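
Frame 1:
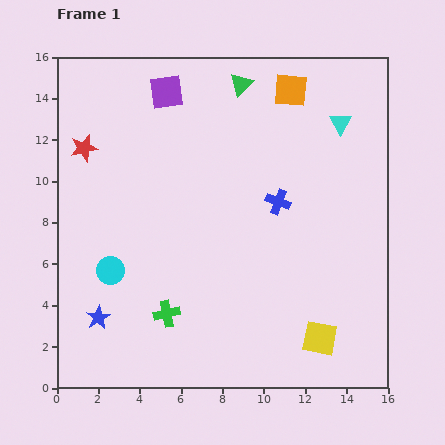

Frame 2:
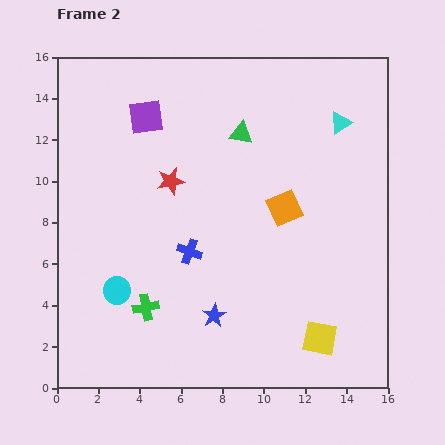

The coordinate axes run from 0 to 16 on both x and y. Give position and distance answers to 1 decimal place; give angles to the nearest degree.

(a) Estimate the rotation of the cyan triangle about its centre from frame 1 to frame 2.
27° clockwise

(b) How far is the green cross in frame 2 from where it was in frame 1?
1.0

The green cross moved from (5.3, 3.6) to (4.3, 3.9), a distance of √(1.0² + 0.3²) ≈ 1.0.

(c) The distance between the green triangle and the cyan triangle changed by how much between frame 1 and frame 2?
-0.4

Distance in frame 1: 5.2. Distance in frame 2: 4.8.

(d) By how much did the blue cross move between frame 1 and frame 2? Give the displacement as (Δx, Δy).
(-4.3, -2.4)

The blue cross was at (10.7, 9.0) in frame 1 and (6.4, 6.6) in frame 2.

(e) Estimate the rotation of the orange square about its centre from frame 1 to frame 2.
28° counter-clockwise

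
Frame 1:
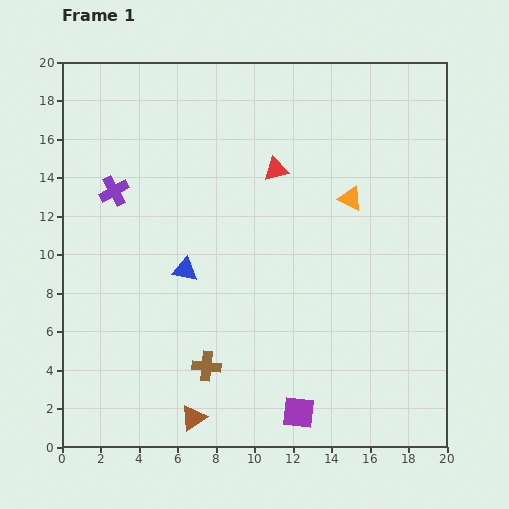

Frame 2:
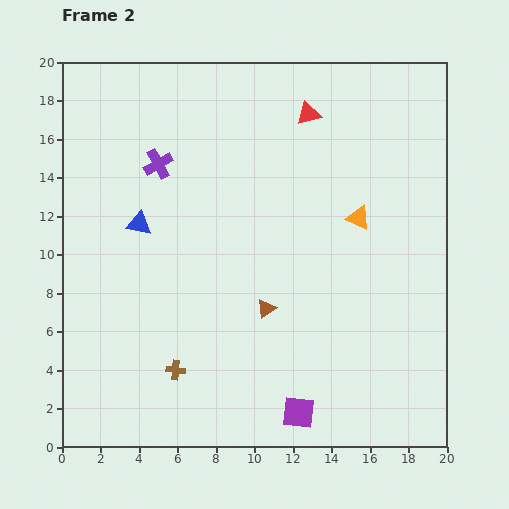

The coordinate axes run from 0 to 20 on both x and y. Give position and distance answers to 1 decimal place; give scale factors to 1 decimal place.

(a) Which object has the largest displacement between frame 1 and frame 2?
the brown triangle

(moved 6.9; next 3.4)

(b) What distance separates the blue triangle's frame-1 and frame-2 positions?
3.4

The blue triangle moved from (6.4, 9.2) to (4.0, 11.6), a distance of √(2.4² + 2.4²) ≈ 3.4.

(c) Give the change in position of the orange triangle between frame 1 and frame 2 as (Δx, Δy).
(0.4, -1.0)

The orange triangle was at (15.0, 12.9) in frame 1 and (15.4, 11.9) in frame 2.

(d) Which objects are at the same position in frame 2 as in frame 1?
the purple square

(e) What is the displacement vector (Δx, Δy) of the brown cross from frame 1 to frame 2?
(-1.6, -0.2)

The brown cross was at (7.5, 4.2) in frame 1 and (5.9, 4.0) in frame 2.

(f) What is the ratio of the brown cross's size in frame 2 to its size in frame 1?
0.7×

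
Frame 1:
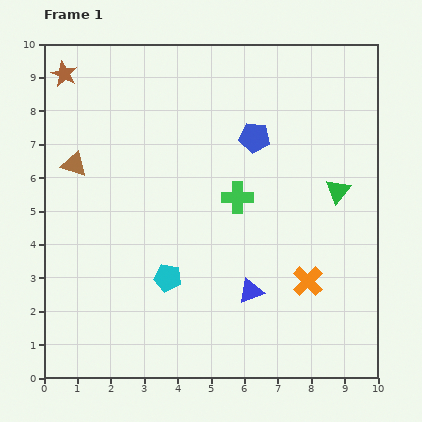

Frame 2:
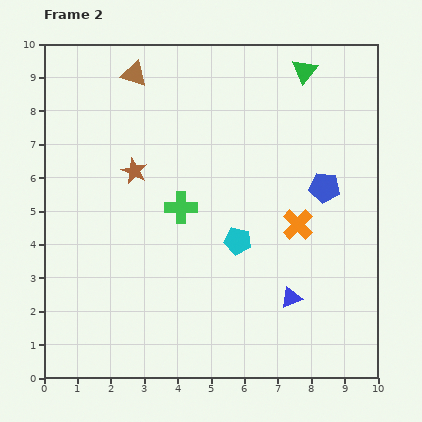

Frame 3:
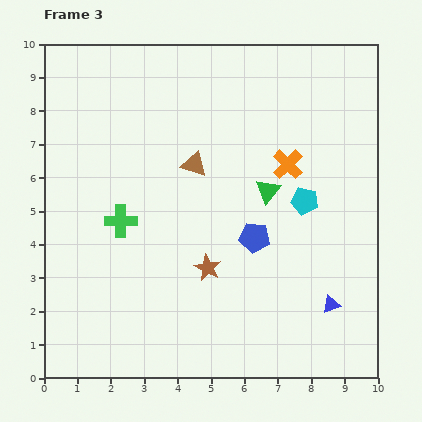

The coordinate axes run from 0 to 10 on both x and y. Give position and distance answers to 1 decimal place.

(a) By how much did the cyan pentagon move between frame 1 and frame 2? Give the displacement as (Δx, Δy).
(2.1, 1.1)

The cyan pentagon was at (3.7, 3.0) in frame 1 and (5.8, 4.1) in frame 2.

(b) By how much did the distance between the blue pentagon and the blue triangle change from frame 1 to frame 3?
-1.6

Distance in frame 1: 4.6. Distance in frame 3: 3.0.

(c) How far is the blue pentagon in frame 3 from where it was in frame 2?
2.6

The blue pentagon moved from (8.4, 5.7) to (6.3, 4.2), a distance of √(2.1² + 1.5²) ≈ 2.6.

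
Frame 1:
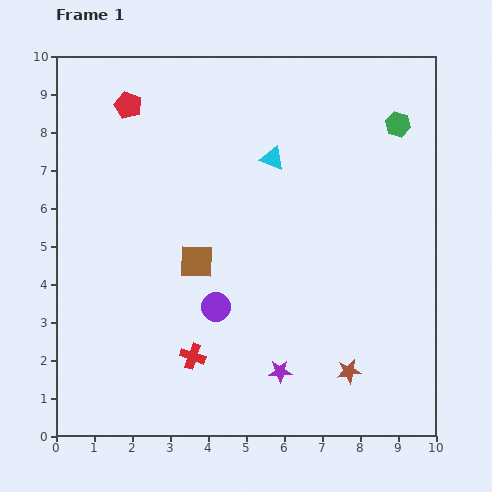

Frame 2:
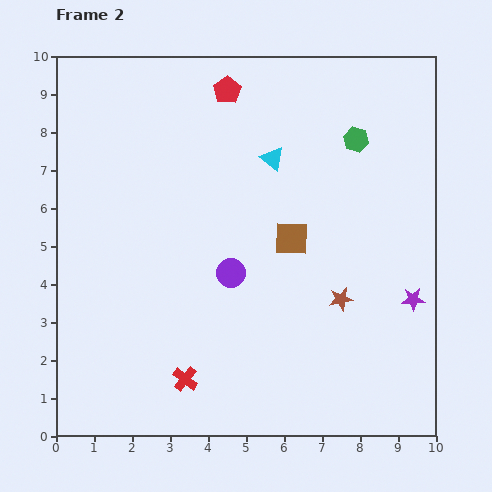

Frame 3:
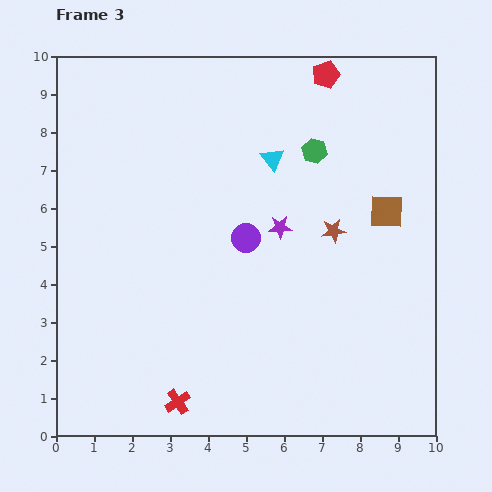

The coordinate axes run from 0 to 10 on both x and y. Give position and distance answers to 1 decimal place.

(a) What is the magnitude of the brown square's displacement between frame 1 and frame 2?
2.6

The brown square moved from (3.7, 4.6) to (6.2, 5.2), a distance of √(2.5² + 0.6²) ≈ 2.6.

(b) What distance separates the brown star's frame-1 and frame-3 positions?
3.7

The brown star moved from (7.7, 1.7) to (7.3, 5.4), a distance of √(0.4² + 3.7²) ≈ 3.7.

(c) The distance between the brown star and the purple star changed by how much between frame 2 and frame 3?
-0.5

Distance in frame 2: 1.9. Distance in frame 3: 1.4.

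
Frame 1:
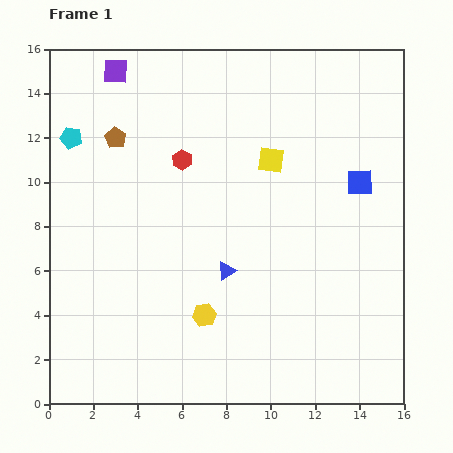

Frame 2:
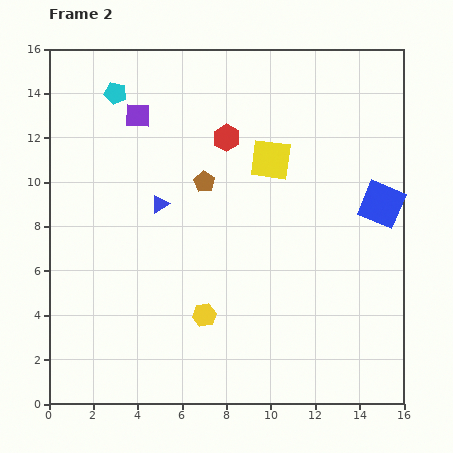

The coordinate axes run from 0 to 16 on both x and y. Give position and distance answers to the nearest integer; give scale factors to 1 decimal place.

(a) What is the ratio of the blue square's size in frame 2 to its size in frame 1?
1.6×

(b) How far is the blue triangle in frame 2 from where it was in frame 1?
4

The blue triangle moved from (8, 6) to (5, 9), a distance of √(3² + 3²) ≈ 4.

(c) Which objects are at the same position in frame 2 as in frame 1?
the yellow square, the yellow hexagon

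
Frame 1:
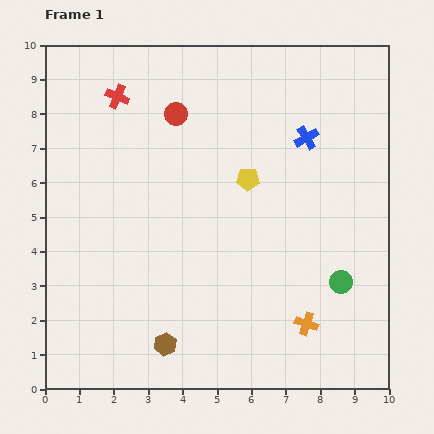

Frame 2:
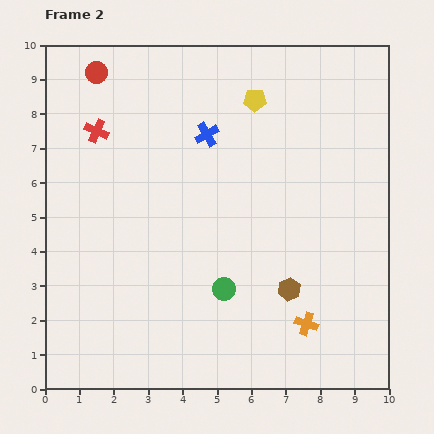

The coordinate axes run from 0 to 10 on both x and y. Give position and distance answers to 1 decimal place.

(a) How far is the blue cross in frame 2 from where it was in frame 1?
2.9

The blue cross moved from (7.6, 7.3) to (4.7, 7.4), a distance of √(2.9² + 0.1²) ≈ 2.9.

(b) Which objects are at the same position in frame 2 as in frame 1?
the orange cross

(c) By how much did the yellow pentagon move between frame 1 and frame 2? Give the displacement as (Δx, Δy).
(0.2, 2.3)

The yellow pentagon was at (5.9, 6.1) in frame 1 and (6.1, 8.4) in frame 2.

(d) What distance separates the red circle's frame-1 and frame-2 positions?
2.6

The red circle moved from (3.8, 8.0) to (1.5, 9.2), a distance of √(2.3² + 1.2²) ≈ 2.6.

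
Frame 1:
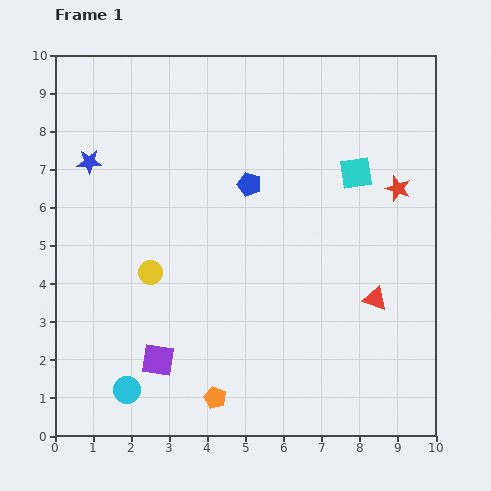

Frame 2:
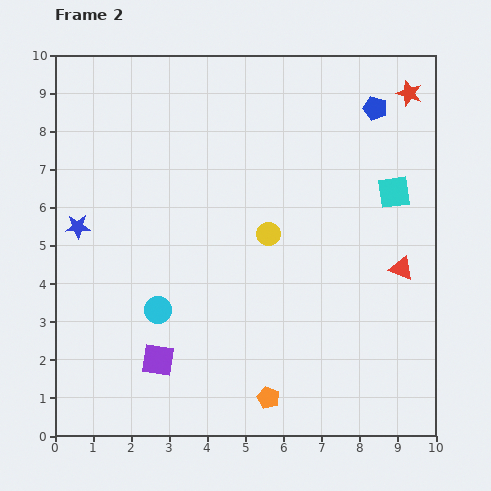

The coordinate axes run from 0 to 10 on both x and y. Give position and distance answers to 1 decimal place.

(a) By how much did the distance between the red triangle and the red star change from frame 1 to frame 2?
+1.6

Distance in frame 1: 3.0. Distance in frame 2: 4.6.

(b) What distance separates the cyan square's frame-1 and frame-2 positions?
1.1

The cyan square moved from (7.9, 6.9) to (8.9, 6.4), a distance of √(1.0² + 0.5²) ≈ 1.1.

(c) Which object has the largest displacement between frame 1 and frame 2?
the blue pentagon

(moved 3.9; next 3.3)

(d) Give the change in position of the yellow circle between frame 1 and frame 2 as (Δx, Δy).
(3.1, 1.0)

The yellow circle was at (2.5, 4.3) in frame 1 and (5.6, 5.3) in frame 2.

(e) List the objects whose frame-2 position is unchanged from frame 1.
the purple square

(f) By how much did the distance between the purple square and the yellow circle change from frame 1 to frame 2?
+2.1

Distance in frame 1: 2.3. Distance in frame 2: 4.4.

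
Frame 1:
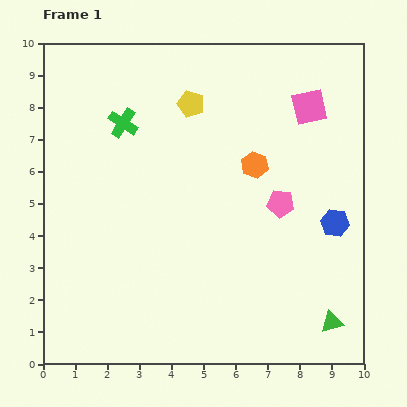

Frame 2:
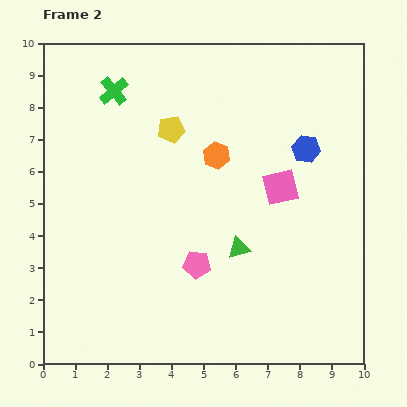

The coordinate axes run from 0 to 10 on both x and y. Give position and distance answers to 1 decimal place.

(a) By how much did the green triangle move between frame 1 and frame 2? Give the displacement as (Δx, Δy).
(-2.9, 2.3)

The green triangle was at (9.0, 1.3) in frame 1 and (6.1, 3.6) in frame 2.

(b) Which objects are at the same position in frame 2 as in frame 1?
none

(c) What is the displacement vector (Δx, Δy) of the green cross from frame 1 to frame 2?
(-0.3, 1.0)

The green cross was at (2.5, 7.5) in frame 1 and (2.2, 8.5) in frame 2.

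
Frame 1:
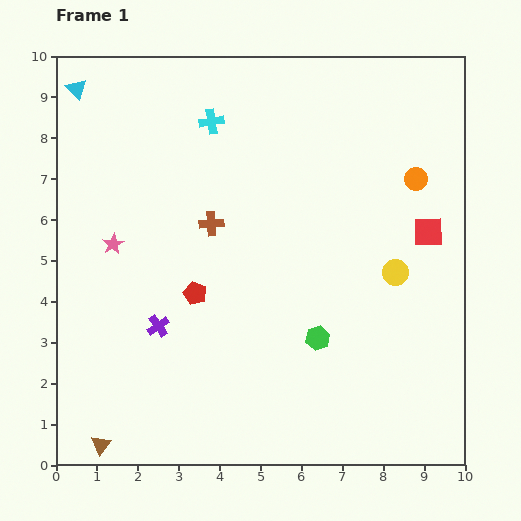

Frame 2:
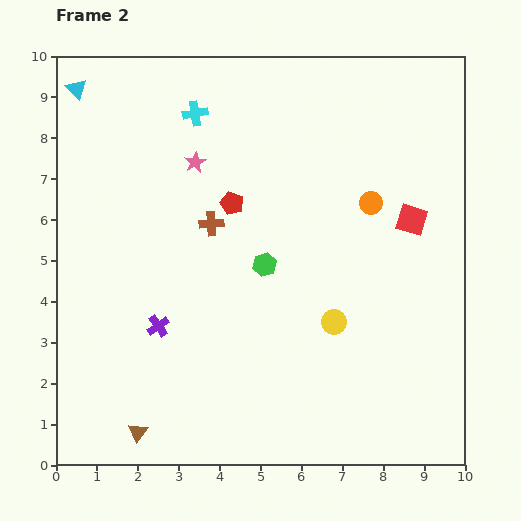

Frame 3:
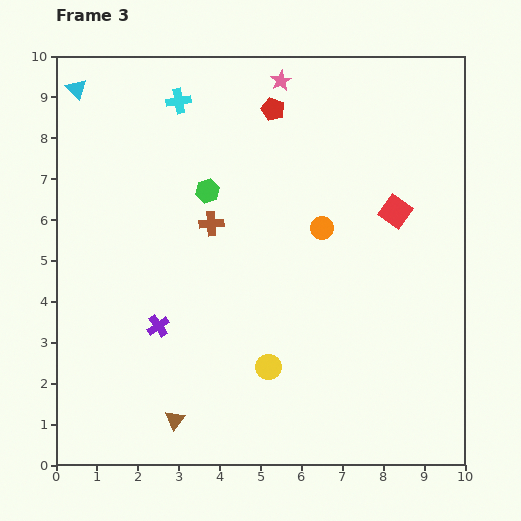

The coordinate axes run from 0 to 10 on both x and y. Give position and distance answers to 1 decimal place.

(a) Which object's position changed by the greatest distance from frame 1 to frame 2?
the pink star

(moved 2.8; next 2.4)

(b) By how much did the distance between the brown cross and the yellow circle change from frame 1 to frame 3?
-0.9

Distance in frame 1: 4.7. Distance in frame 3: 3.8.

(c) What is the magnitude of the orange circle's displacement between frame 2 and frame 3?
1.3

The orange circle moved from (7.7, 6.4) to (6.5, 5.8), a distance of √(1.2² + 0.6²) ≈ 1.3.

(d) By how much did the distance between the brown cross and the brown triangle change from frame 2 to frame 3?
-0.5

Distance in frame 2: 5.4. Distance in frame 3: 4.9.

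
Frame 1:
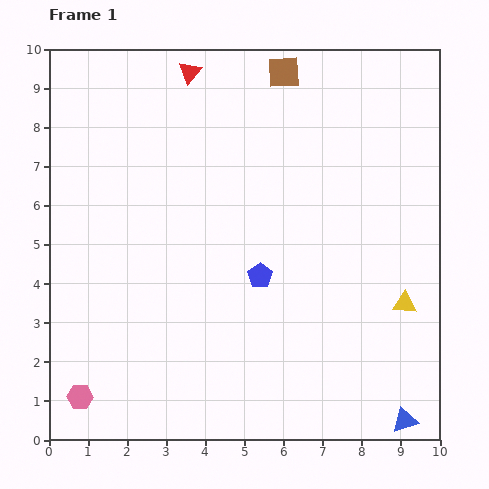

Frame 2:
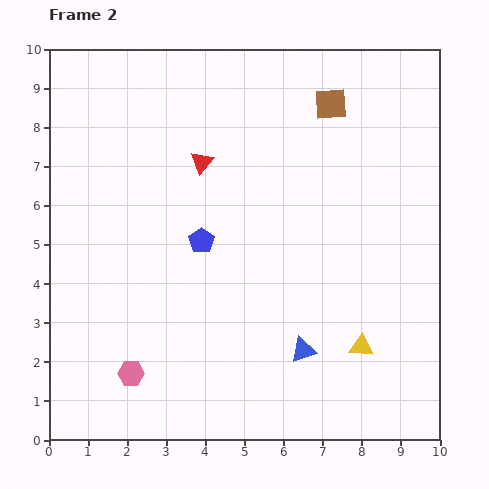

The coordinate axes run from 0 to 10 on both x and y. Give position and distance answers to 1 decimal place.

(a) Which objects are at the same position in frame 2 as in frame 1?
none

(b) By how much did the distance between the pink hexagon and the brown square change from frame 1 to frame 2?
-1.2

Distance in frame 1: 9.8. Distance in frame 2: 8.6.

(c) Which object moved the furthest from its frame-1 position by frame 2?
the blue triangle

(moved 3.2; next 2.3)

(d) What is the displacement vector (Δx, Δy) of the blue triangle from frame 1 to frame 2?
(-2.6, 1.8)

The blue triangle was at (9.1, 0.5) in frame 1 and (6.5, 2.3) in frame 2.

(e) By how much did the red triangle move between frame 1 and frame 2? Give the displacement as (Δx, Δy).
(0.3, -2.3)

The red triangle was at (3.6, 9.4) in frame 1 and (3.9, 7.1) in frame 2.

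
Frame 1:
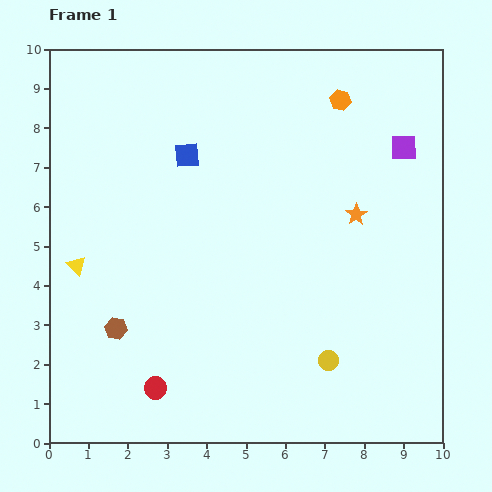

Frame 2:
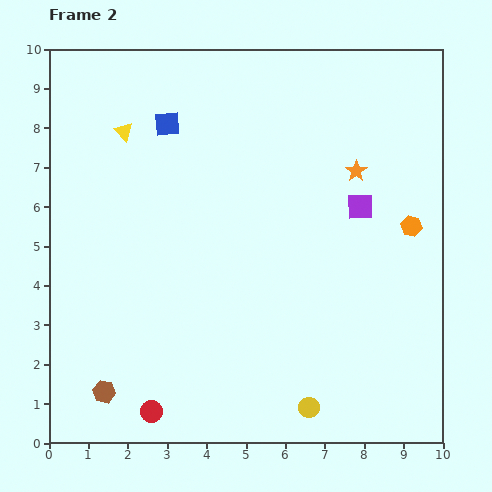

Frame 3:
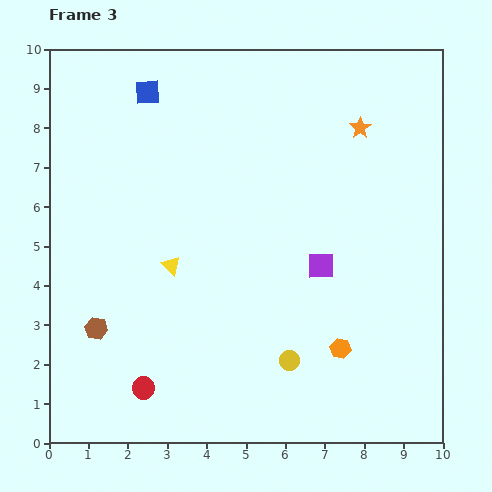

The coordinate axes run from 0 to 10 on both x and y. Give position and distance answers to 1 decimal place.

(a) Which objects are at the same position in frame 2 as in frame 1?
none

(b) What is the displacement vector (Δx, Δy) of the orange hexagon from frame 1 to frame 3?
(0.0, -6.3)

The orange hexagon was at (7.4, 8.7) in frame 1 and (7.4, 2.4) in frame 3.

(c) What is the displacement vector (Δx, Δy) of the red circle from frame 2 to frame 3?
(-0.2, 0.6)

The red circle was at (2.6, 0.8) in frame 2 and (2.4, 1.4) in frame 3.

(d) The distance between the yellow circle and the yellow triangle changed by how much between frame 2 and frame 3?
-4.6

Distance in frame 2: 8.4. Distance in frame 3: 3.8.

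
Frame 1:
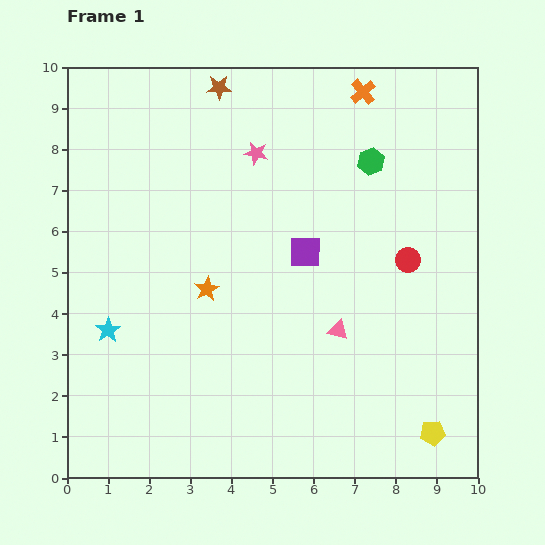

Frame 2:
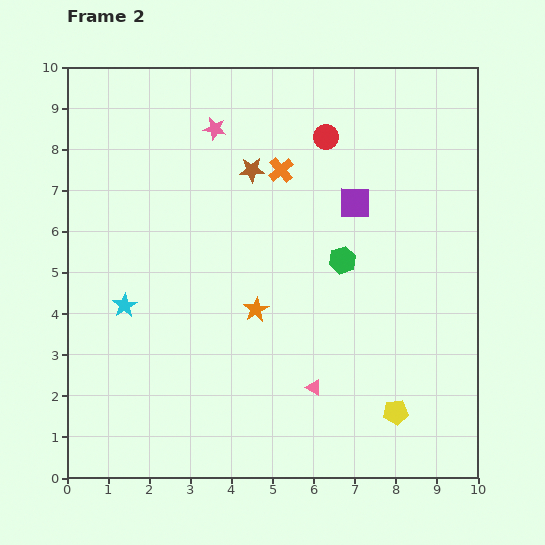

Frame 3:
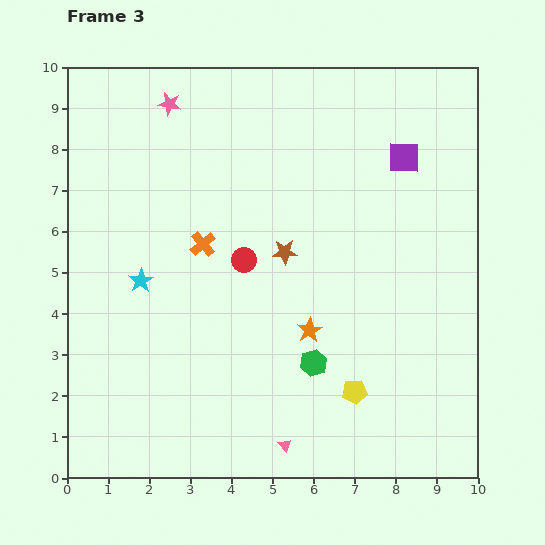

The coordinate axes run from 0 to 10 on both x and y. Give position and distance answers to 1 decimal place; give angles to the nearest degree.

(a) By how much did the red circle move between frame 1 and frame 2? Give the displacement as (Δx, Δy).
(-2.0, 3.0)

The red circle was at (8.3, 5.3) in frame 1 and (6.3, 8.3) in frame 2.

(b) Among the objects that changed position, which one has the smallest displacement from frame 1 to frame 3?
the cyan star

(moved 1.4)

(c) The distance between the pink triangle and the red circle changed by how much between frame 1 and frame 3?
+2.2

Distance in frame 1: 2.4. Distance in frame 3: 4.6.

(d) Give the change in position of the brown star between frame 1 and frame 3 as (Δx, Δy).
(1.6, -4.0)

The brown star was at (3.7, 9.5) in frame 1 and (5.3, 5.5) in frame 3.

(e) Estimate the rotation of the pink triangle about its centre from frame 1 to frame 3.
37° clockwise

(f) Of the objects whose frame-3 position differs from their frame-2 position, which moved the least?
the cyan star

(moved 0.7)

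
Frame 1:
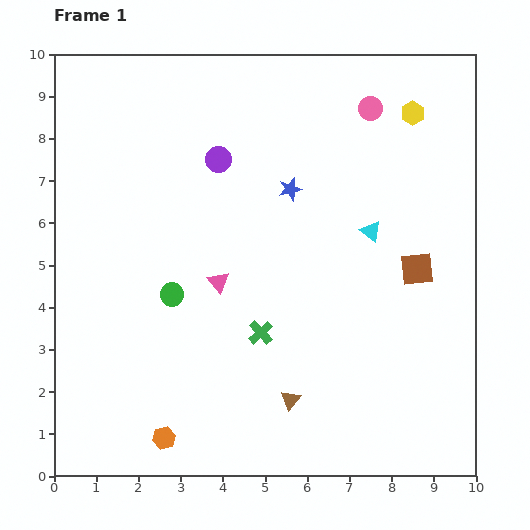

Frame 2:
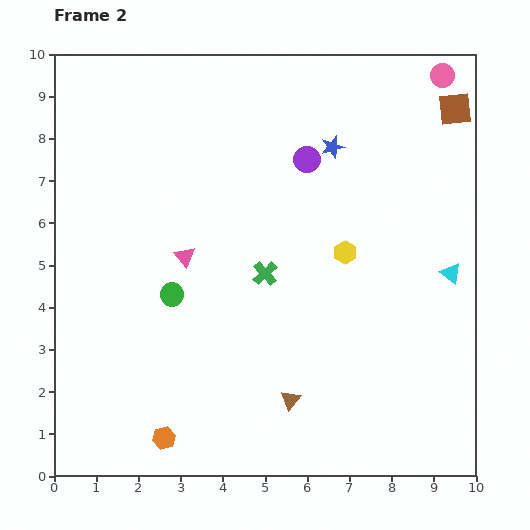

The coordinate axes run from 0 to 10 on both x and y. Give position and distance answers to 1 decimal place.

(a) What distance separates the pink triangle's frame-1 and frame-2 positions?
1.0

The pink triangle moved from (3.9, 4.6) to (3.1, 5.2), a distance of √(0.8² + 0.6²) ≈ 1.0.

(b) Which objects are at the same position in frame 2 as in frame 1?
the brown triangle, the green circle, the orange hexagon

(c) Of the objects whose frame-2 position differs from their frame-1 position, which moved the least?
the pink triangle

(moved 1.0)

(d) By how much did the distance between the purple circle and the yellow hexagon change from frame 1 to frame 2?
-2.3

Distance in frame 1: 4.7. Distance in frame 2: 2.4.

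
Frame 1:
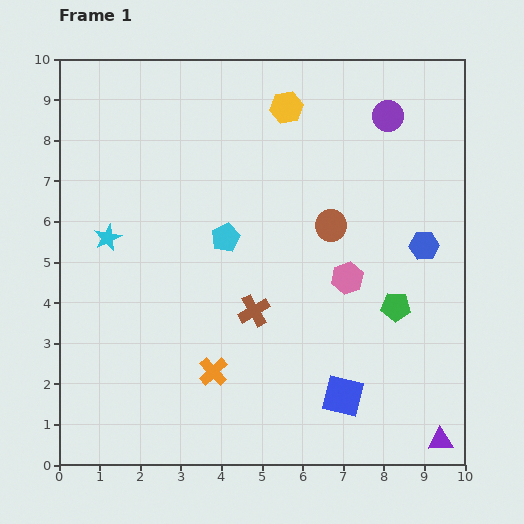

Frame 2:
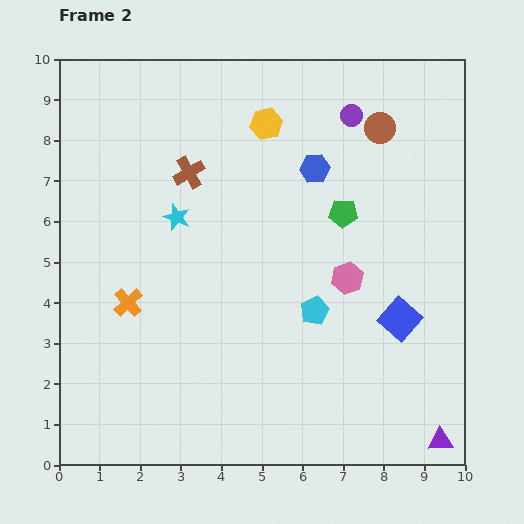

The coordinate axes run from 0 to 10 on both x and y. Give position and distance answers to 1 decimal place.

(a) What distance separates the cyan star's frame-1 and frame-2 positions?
1.8

The cyan star moved from (1.2, 5.6) to (2.9, 6.1), a distance of √(1.7² + 0.5²) ≈ 1.8.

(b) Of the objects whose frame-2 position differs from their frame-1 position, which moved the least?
the yellow hexagon

(moved 0.6)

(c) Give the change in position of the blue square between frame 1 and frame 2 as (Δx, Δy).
(1.4, 1.9)

The blue square was at (7.0, 1.7) in frame 1 and (8.4, 3.6) in frame 2.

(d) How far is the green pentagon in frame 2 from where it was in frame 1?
2.6

The green pentagon moved from (8.3, 3.9) to (7.0, 6.2), a distance of √(1.3² + 2.3²) ≈ 2.6.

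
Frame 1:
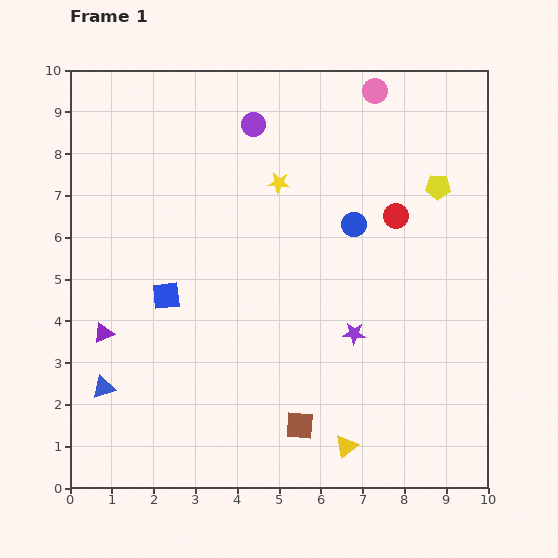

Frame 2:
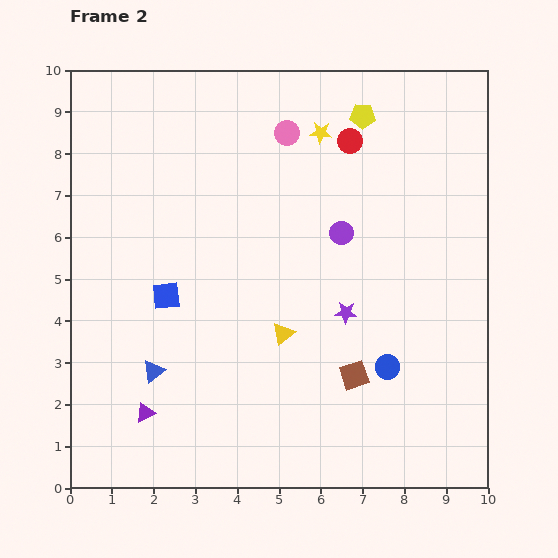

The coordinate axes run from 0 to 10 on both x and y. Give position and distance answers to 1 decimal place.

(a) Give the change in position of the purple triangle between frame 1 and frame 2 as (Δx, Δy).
(1.0, -1.9)

The purple triangle was at (0.8, 3.7) in frame 1 and (1.8, 1.8) in frame 2.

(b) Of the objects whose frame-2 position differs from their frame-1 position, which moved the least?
the purple star

(moved 0.5)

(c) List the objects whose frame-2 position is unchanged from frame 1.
the blue square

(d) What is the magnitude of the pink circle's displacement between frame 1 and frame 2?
2.3

The pink circle moved from (7.3, 9.5) to (5.2, 8.5), a distance of √(2.1² + 1.0²) ≈ 2.3.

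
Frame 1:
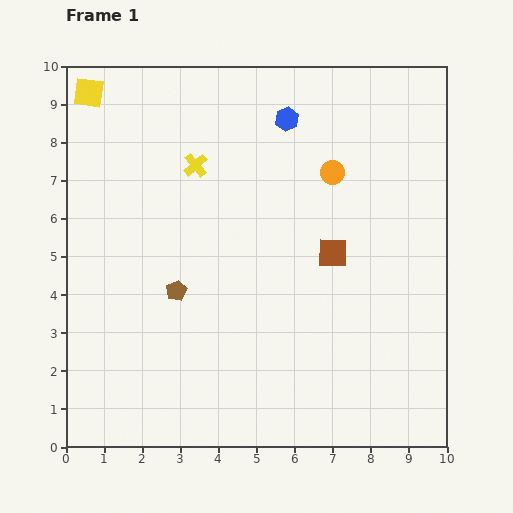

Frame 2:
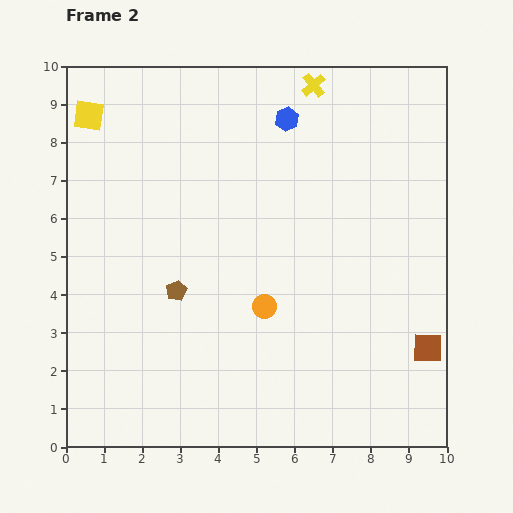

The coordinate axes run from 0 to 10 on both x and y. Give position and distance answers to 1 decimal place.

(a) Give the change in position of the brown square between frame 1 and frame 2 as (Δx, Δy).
(2.5, -2.5)

The brown square was at (7.0, 5.1) in frame 1 and (9.5, 2.6) in frame 2.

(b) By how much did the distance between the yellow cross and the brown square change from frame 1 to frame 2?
+3.2

Distance in frame 1: 4.3. Distance in frame 2: 7.5.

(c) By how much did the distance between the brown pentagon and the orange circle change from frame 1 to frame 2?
-2.8

Distance in frame 1: 5.1. Distance in frame 2: 2.3.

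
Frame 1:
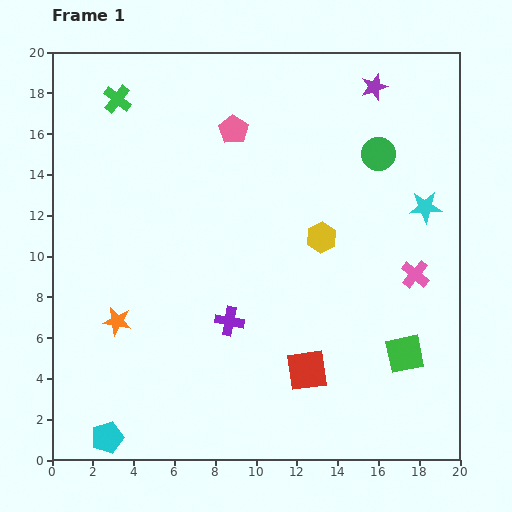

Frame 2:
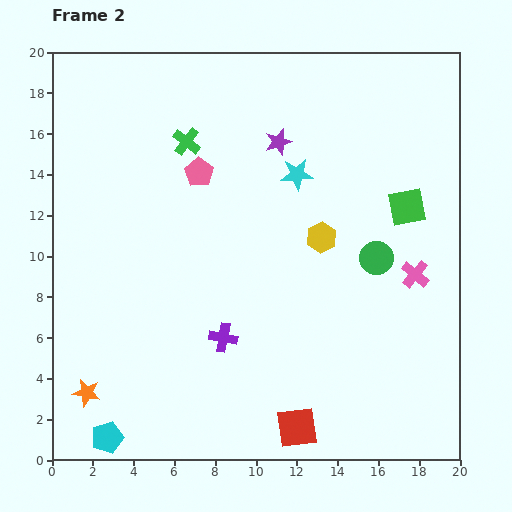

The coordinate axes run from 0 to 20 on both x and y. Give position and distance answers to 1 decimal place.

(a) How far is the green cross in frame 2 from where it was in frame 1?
4.0

The green cross moved from (3.2, 17.7) to (6.6, 15.6), a distance of √(3.4² + 2.1²) ≈ 4.0.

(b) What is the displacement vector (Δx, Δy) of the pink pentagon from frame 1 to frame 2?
(-1.7, -2.1)

The pink pentagon was at (8.9, 16.2) in frame 1 and (7.2, 14.1) in frame 2.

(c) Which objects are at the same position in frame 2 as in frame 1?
the pink cross, the cyan pentagon, the yellow hexagon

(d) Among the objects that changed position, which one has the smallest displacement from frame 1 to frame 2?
the purple cross

(moved 0.9)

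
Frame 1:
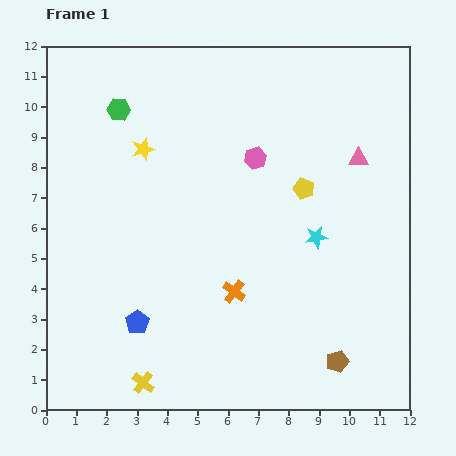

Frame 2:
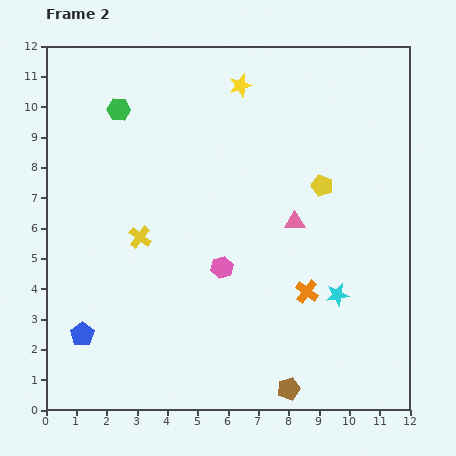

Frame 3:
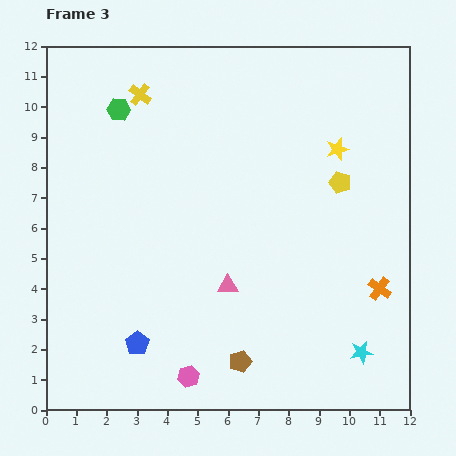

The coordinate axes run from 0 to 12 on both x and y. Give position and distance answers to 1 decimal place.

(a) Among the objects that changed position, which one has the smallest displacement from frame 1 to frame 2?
the yellow pentagon

(moved 0.6)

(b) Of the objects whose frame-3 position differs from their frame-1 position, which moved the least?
the blue pentagon

(moved 0.7)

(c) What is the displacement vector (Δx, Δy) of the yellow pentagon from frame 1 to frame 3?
(1.2, 0.2)

The yellow pentagon was at (8.5, 7.3) in frame 1 and (9.7, 7.5) in frame 3.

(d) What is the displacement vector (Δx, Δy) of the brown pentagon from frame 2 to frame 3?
(-1.6, 0.9)

The brown pentagon was at (8.0, 0.7) in frame 2 and (6.4, 1.6) in frame 3.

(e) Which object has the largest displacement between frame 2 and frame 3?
the yellow cross

(moved 4.7; next 3.8)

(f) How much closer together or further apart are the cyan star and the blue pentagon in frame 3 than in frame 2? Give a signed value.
-1.1

Distance in frame 2: 8.5. Distance in frame 3: 7.4.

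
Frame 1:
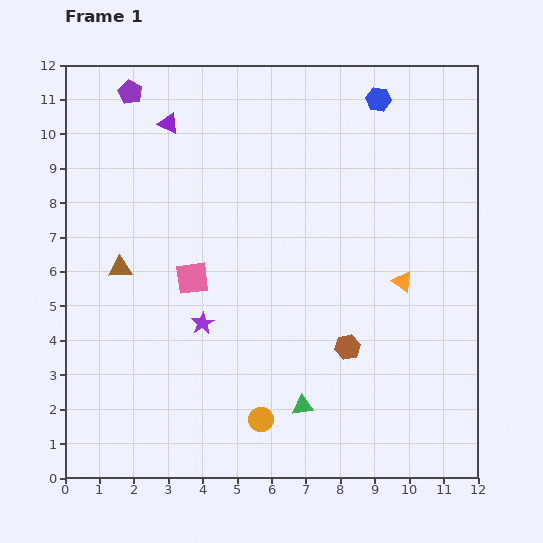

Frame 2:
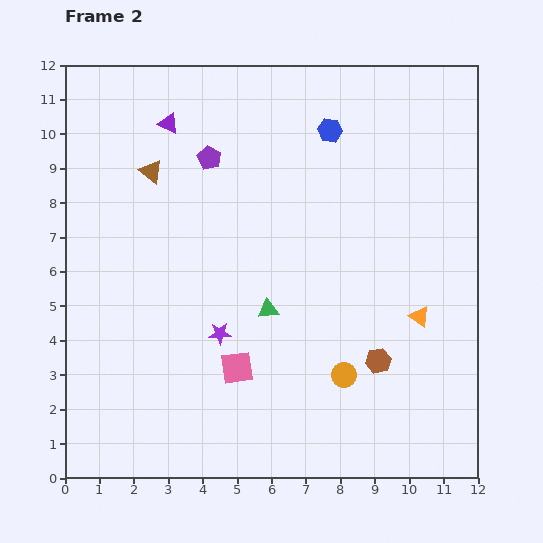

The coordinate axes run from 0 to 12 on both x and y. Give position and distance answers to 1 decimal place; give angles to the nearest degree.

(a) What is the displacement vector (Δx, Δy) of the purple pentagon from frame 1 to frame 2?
(2.3, -1.9)

The purple pentagon was at (1.9, 11.2) in frame 1 and (4.2, 9.3) in frame 2.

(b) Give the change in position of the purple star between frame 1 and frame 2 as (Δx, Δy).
(0.5, -0.3)

The purple star was at (4.0, 4.5) in frame 1 and (4.5, 4.2) in frame 2.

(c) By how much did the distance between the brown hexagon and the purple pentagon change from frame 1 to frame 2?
-2.0

Distance in frame 1: 9.7. Distance in frame 2: 7.7.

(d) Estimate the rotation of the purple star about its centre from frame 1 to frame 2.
28° clockwise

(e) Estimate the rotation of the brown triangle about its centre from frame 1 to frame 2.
41° clockwise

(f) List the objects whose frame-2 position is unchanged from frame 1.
the purple triangle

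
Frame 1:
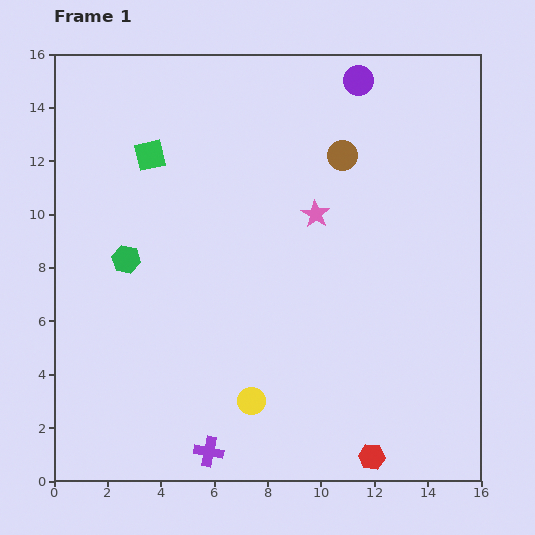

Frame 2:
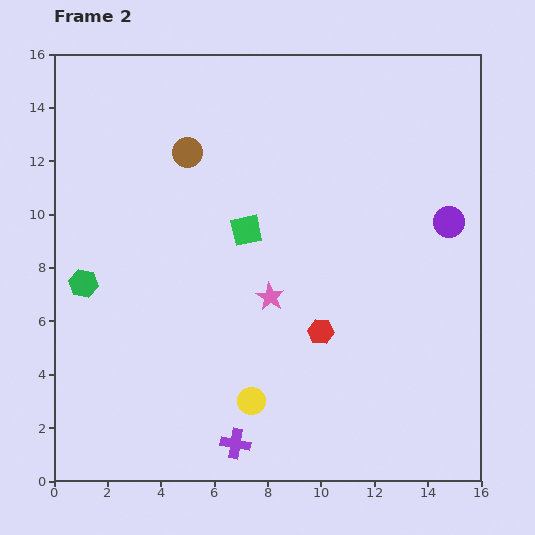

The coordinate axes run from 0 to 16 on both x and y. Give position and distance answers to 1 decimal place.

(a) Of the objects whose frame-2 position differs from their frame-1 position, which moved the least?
the purple cross

(moved 1.0)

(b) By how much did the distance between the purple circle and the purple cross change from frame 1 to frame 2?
-3.5

Distance in frame 1: 15.0. Distance in frame 2: 11.5.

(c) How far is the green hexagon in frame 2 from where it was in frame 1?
1.8

The green hexagon moved from (2.7, 8.3) to (1.1, 7.4), a distance of √(1.6² + 0.9²) ≈ 1.8.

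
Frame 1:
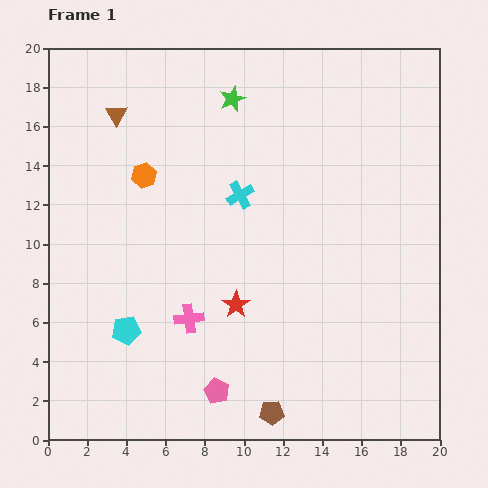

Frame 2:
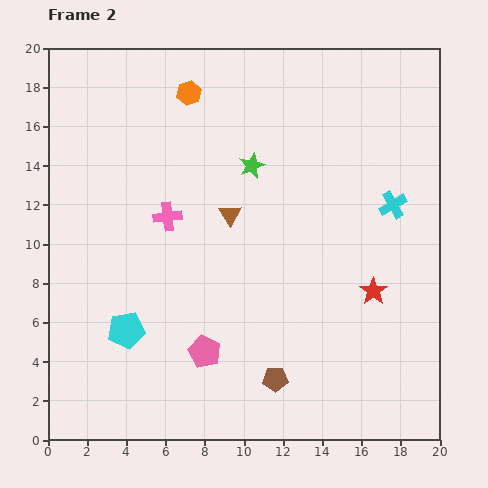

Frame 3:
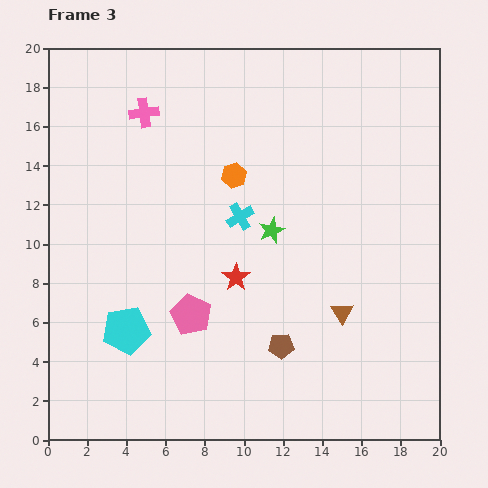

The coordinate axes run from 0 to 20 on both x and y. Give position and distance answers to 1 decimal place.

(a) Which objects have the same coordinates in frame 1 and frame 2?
the cyan pentagon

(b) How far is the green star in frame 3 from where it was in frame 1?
7.0

The green star moved from (9.4, 17.4) to (11.4, 10.7), a distance of √(2.0² + 6.7²) ≈ 7.0.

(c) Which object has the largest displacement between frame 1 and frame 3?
the brown triangle

(moved 15.3; next 10.7)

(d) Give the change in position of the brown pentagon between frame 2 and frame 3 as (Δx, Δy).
(0.3, 1.7)

The brown pentagon was at (11.6, 3.1) in frame 2 and (11.9, 4.8) in frame 3.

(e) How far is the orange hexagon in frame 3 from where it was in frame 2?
4.8

The orange hexagon moved from (7.2, 17.7) to (9.5, 13.5), a distance of √(2.3² + 4.2²) ≈ 4.8.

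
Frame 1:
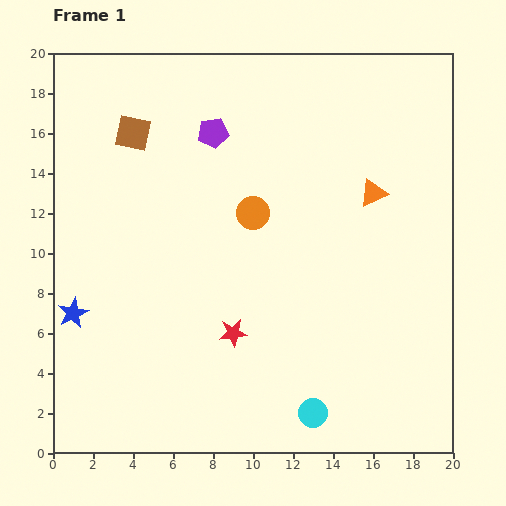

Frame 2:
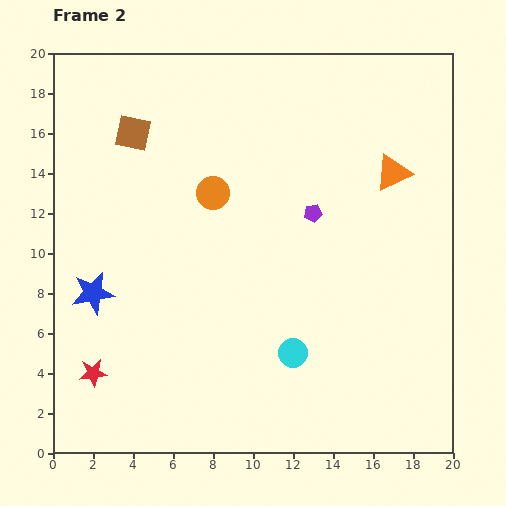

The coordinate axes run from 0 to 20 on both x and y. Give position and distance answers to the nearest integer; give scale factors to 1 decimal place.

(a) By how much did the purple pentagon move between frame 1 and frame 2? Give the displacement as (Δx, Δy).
(5, -4)

The purple pentagon was at (8, 16) in frame 1 and (13, 12) in frame 2.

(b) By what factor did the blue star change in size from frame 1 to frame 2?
1.4×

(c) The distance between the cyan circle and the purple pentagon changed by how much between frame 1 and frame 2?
-8

Distance in frame 1: 15. Distance in frame 2: 7.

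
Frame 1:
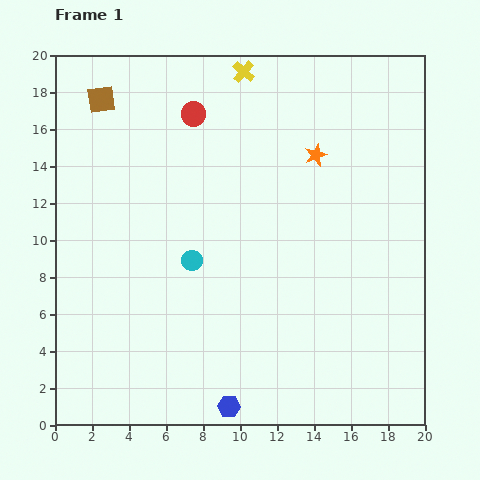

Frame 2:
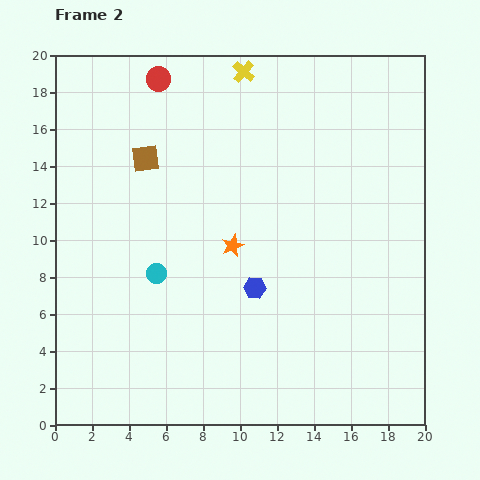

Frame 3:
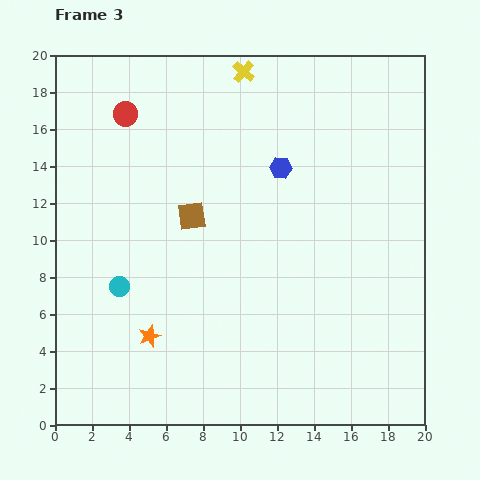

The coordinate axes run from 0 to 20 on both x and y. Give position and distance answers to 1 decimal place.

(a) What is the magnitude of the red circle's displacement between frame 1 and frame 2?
2.7

The red circle moved from (7.5, 16.8) to (5.6, 18.7), a distance of √(1.9² + 1.9²) ≈ 2.7.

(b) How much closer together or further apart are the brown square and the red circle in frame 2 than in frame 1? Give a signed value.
-0.7

Distance in frame 1: 5.1. Distance in frame 2: 4.4.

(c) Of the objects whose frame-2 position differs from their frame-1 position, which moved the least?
the cyan circle

(moved 2.0)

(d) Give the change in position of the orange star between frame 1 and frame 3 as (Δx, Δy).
(-9.0, -9.8)

The orange star was at (14.1, 14.6) in frame 1 and (5.1, 4.8) in frame 3.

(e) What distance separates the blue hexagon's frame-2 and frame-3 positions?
6.6

The blue hexagon moved from (10.8, 7.4) to (12.2, 13.9), a distance of √(1.4² + 6.5²) ≈ 6.6.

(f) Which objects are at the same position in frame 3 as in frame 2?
the yellow cross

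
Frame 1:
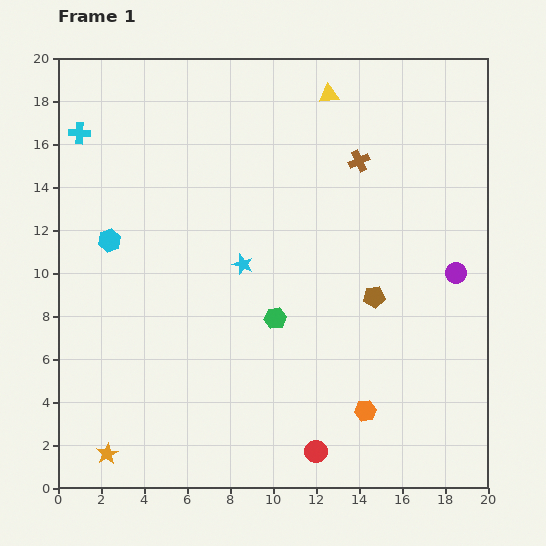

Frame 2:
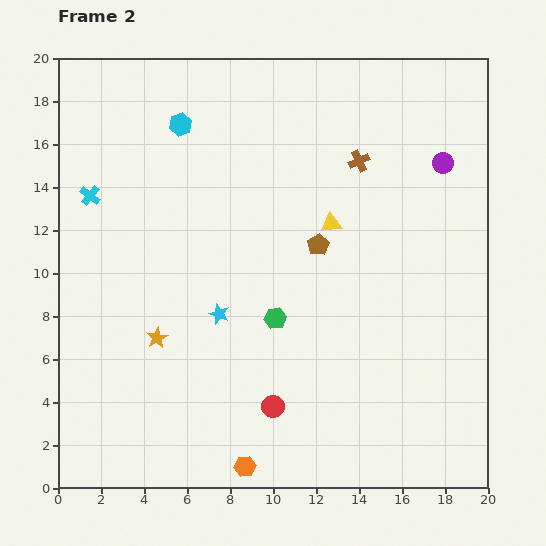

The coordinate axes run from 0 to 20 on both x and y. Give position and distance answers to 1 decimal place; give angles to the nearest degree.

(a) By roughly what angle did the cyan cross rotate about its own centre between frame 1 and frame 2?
36° clockwise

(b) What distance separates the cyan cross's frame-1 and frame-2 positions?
2.9

The cyan cross moved from (1.0, 16.5) to (1.5, 13.6), a distance of √(0.5² + 2.9²) ≈ 2.9.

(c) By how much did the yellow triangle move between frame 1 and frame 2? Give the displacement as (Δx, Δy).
(0.1, -6.0)

The yellow triangle was at (12.6, 18.3) in frame 1 and (12.7, 12.3) in frame 2.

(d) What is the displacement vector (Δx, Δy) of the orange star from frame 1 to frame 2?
(2.3, 5.4)

The orange star was at (2.3, 1.6) in frame 1 and (4.6, 7.0) in frame 2.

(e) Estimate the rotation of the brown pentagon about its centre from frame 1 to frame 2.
26° counter-clockwise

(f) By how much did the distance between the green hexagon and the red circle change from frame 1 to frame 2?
-2.4

Distance in frame 1: 6.5. Distance in frame 2: 4.1.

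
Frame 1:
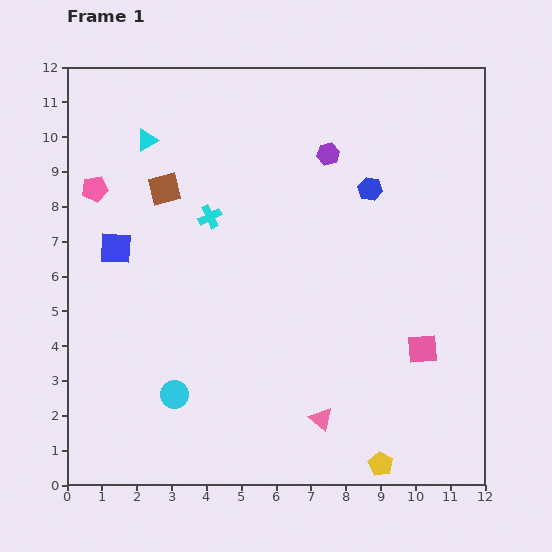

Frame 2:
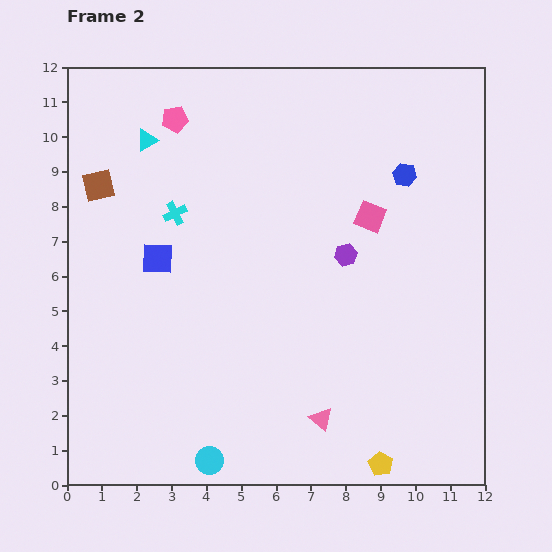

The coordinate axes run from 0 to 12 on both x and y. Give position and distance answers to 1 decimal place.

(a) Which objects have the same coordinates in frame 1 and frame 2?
the yellow pentagon, the pink triangle, the cyan triangle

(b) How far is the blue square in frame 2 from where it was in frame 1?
1.2

The blue square moved from (1.4, 6.8) to (2.6, 6.5), a distance of √(1.2² + 0.3²) ≈ 1.2.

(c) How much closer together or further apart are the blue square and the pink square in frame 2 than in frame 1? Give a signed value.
-3.1

Distance in frame 1: 9.3. Distance in frame 2: 6.2.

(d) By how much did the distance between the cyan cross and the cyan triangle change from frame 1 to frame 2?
-0.6

Distance in frame 1: 2.8. Distance in frame 2: 2.2.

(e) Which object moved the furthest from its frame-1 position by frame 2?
the pink square

(moved 4.1; next 3.0)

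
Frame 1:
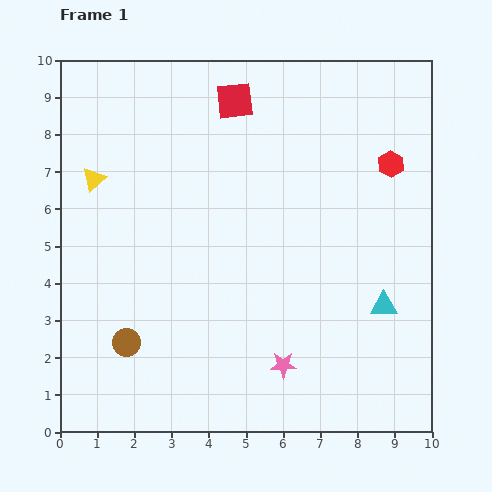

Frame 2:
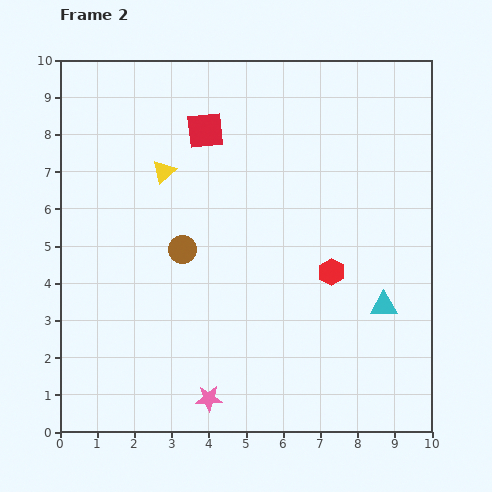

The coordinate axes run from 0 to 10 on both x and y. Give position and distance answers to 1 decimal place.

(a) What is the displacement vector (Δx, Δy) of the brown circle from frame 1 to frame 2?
(1.5, 2.5)

The brown circle was at (1.8, 2.4) in frame 1 and (3.3, 4.9) in frame 2.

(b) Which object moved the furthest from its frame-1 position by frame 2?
the red hexagon

(moved 3.3; next 2.9)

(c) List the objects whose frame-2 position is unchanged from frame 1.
the cyan triangle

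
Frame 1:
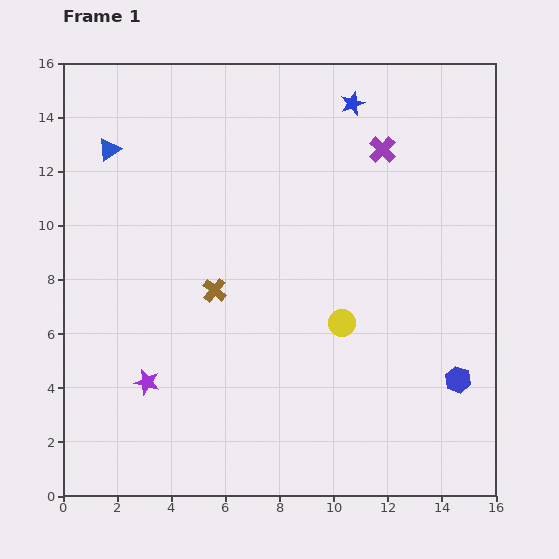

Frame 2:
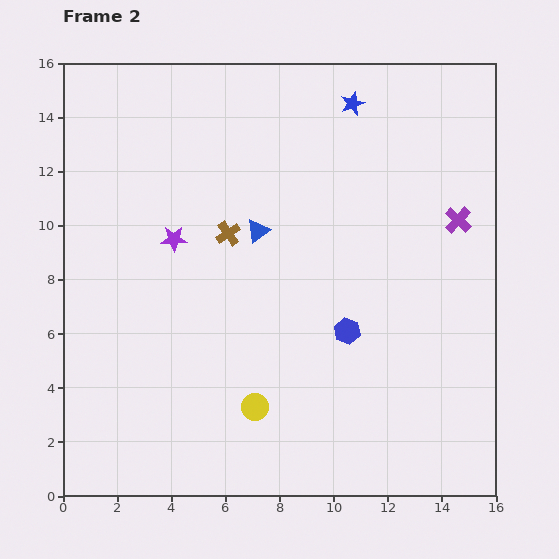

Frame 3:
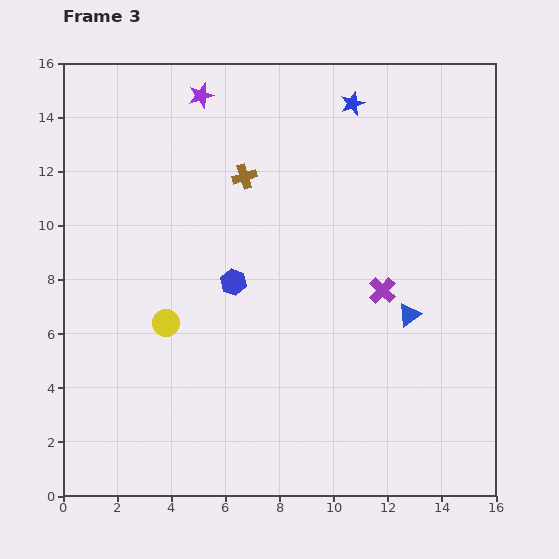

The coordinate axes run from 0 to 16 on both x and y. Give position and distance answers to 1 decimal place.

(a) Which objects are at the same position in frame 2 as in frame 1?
the blue star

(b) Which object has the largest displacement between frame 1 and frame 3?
the blue triangle

(moved 12.7; next 10.8)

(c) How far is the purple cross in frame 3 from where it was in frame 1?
5.2

The purple cross moved from (11.8, 12.8) to (11.8, 7.6), a distance of √(0.0² + 5.2²) ≈ 5.2.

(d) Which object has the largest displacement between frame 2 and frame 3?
the blue triangle

(moved 6.4; next 5.4)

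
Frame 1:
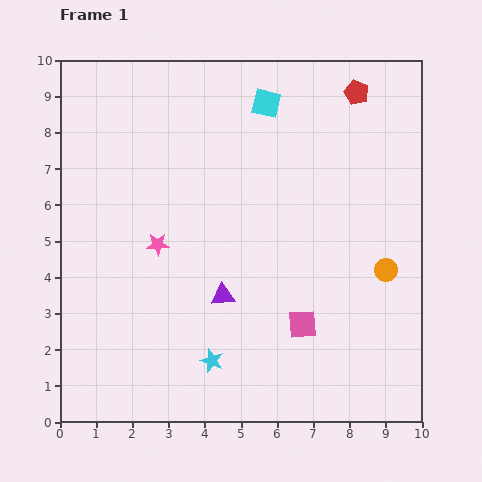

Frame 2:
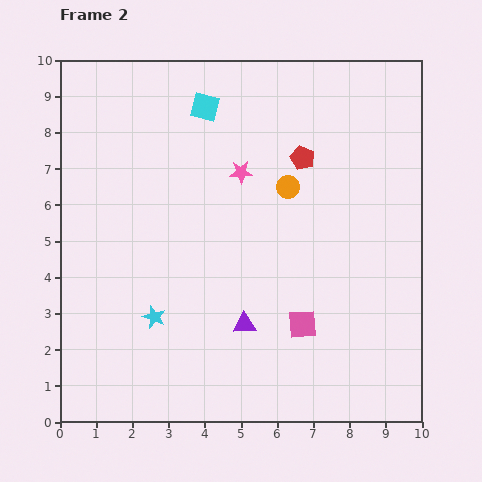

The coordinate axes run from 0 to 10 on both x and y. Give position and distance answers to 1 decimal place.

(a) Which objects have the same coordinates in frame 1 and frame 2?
the pink square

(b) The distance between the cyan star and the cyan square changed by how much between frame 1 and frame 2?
-1.3

Distance in frame 1: 7.3. Distance in frame 2: 6.0.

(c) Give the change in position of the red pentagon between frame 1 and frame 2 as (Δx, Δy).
(-1.5, -1.8)

The red pentagon was at (8.2, 9.1) in frame 1 and (6.7, 7.3) in frame 2.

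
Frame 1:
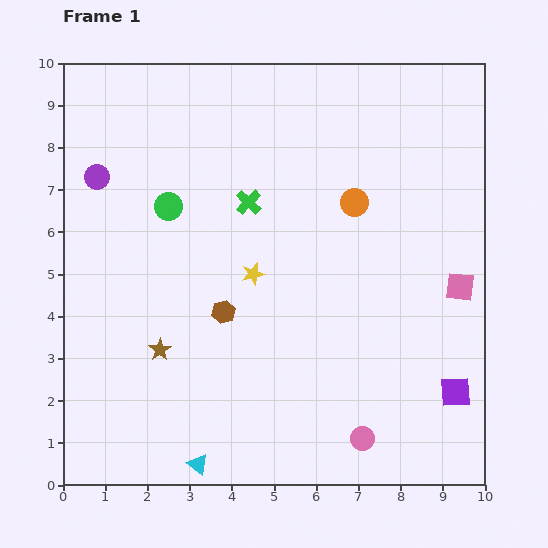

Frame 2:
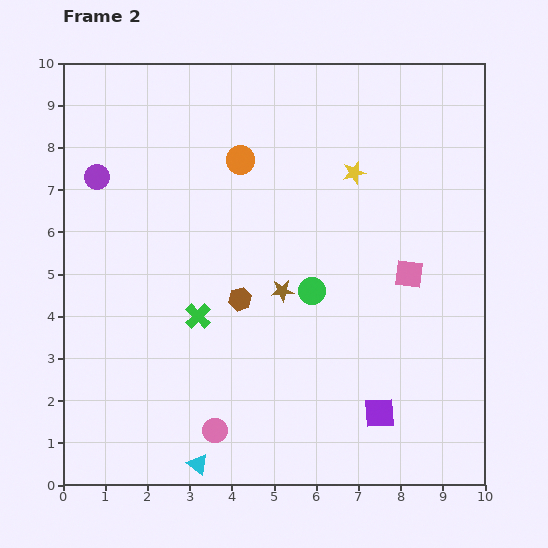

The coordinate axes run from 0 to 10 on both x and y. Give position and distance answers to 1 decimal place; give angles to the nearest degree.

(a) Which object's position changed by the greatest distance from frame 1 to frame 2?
the green circle

(moved 3.9; next 3.5)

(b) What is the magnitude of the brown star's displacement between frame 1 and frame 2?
3.2

The brown star moved from (2.3, 3.2) to (5.2, 4.6), a distance of √(2.9² + 1.4²) ≈ 3.2.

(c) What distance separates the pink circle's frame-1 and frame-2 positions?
3.5

The pink circle moved from (7.1, 1.1) to (3.6, 1.3), a distance of √(3.5² + 0.2²) ≈ 3.5.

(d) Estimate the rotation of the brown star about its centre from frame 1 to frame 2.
30° clockwise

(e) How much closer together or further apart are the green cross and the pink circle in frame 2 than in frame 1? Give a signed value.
-3.5

Distance in frame 1: 6.2. Distance in frame 2: 2.7.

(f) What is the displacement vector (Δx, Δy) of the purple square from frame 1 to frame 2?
(-1.8, -0.5)

The purple square was at (9.3, 2.2) in frame 1 and (7.5, 1.7) in frame 2.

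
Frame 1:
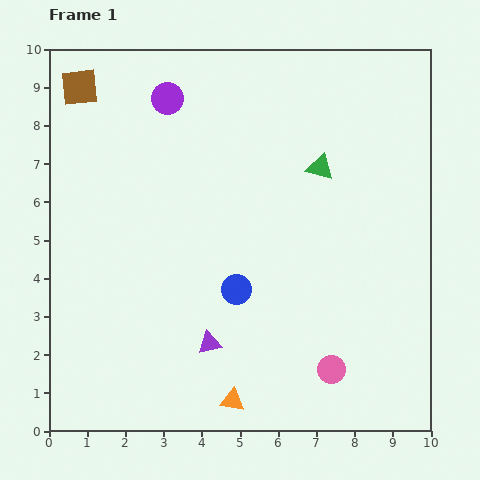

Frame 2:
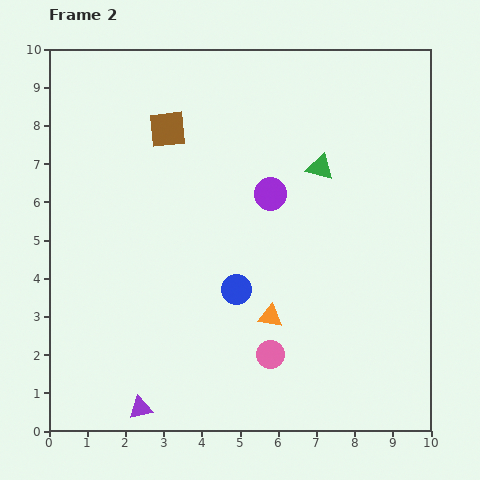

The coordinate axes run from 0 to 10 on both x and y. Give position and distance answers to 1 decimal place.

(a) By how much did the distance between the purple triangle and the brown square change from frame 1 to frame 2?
-0.2

Distance in frame 1: 7.5. Distance in frame 2: 7.3.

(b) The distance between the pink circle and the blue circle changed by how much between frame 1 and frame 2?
-1.4

Distance in frame 1: 3.3. Distance in frame 2: 1.9.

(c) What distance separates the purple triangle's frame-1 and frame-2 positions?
2.5

The purple triangle moved from (4.2, 2.3) to (2.4, 0.6), a distance of √(1.8² + 1.7²) ≈ 2.5.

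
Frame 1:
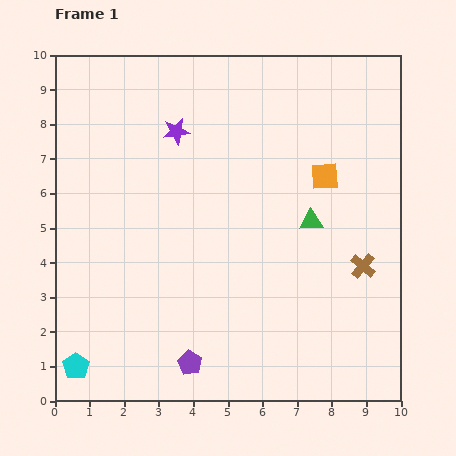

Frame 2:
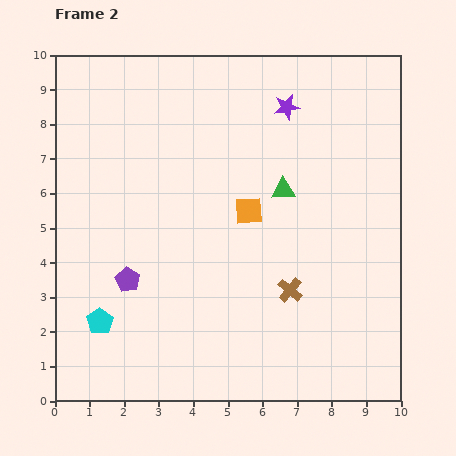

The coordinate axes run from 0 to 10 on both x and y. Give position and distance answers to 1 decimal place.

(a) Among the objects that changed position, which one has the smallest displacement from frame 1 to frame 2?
the green triangle

(moved 1.2)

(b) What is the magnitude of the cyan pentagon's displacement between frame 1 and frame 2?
1.5

The cyan pentagon moved from (0.6, 1.0) to (1.3, 2.3), a distance of √(0.7² + 1.3²) ≈ 1.5.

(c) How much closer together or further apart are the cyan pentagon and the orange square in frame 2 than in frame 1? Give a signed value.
-3.7

Distance in frame 1: 9.1. Distance in frame 2: 5.4.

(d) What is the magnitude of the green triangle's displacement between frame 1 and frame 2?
1.2

The green triangle moved from (7.4, 5.2) to (6.6, 6.1), a distance of √(0.8² + 0.9²) ≈ 1.2.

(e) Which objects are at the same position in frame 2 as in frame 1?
none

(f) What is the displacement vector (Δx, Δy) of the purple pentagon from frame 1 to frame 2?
(-1.8, 2.4)

The purple pentagon was at (3.9, 1.1) in frame 1 and (2.1, 3.5) in frame 2.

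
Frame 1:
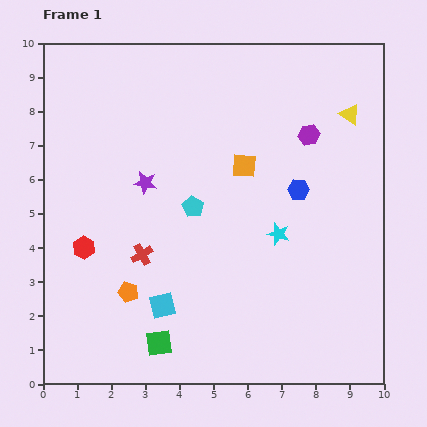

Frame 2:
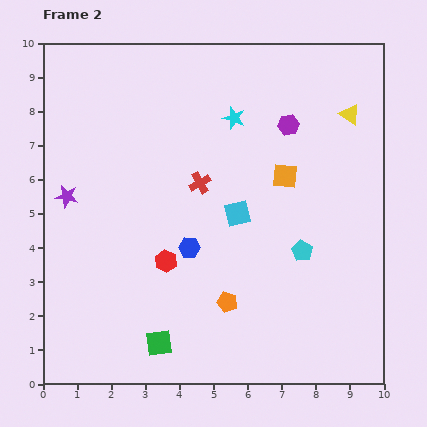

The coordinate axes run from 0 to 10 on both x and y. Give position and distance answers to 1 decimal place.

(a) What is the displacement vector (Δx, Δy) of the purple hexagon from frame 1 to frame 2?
(-0.6, 0.3)

The purple hexagon was at (7.8, 7.3) in frame 1 and (7.2, 7.6) in frame 2.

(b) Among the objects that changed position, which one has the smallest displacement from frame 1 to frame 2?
the purple hexagon

(moved 0.7)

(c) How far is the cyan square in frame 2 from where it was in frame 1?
3.5

The cyan square moved from (3.5, 2.3) to (5.7, 5.0), a distance of √(2.2² + 2.7²) ≈ 3.5.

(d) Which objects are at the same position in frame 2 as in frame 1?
the yellow triangle, the green square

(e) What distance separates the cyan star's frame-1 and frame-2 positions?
3.6

The cyan star moved from (6.9, 4.4) to (5.6, 7.8), a distance of √(1.3² + 3.4²) ≈ 3.6.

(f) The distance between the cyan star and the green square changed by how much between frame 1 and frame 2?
+2.3

Distance in frame 1: 4.7. Distance in frame 2: 7.0.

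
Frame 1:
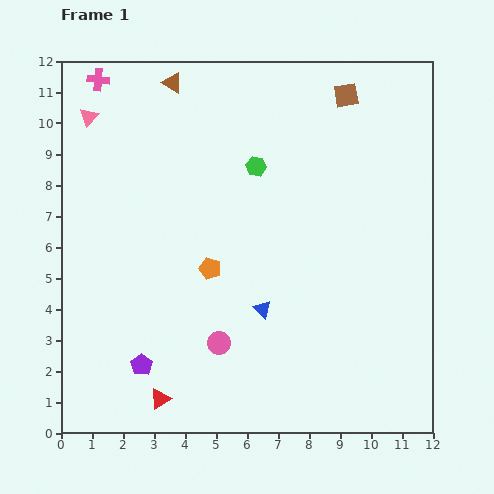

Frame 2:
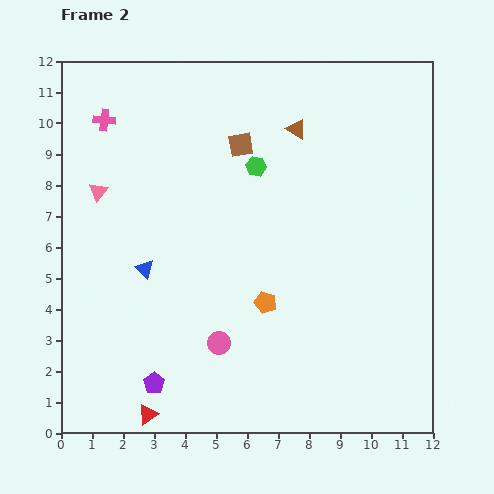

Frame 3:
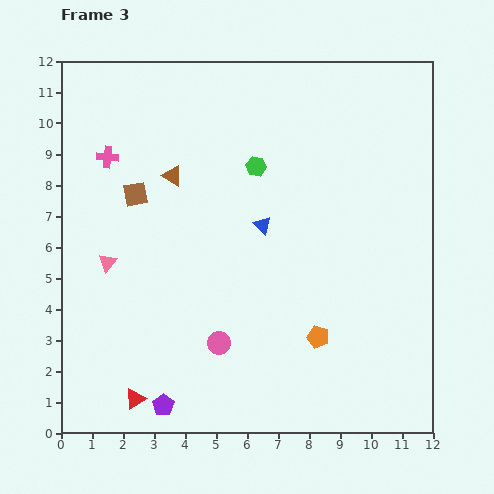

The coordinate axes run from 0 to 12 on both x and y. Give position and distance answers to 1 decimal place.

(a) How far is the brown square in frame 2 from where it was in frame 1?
3.8

The brown square moved from (9.2, 10.9) to (5.8, 9.3), a distance of √(3.4² + 1.6²) ≈ 3.8.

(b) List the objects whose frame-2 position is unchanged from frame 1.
the pink circle, the green hexagon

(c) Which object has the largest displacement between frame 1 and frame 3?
the brown square

(moved 7.5; next 4.7)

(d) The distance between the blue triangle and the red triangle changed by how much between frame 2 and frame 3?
+2.2

Distance in frame 2: 4.7. Distance in frame 3: 6.9.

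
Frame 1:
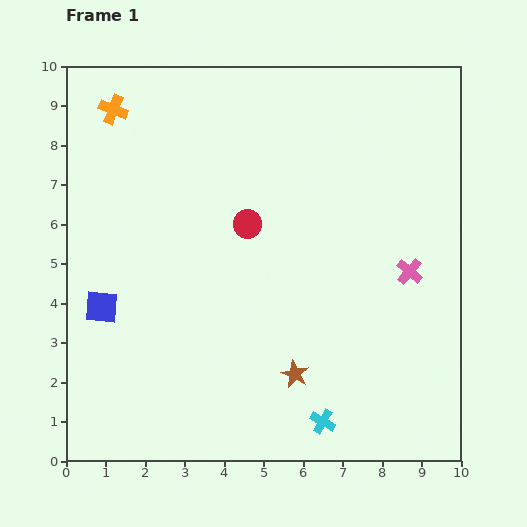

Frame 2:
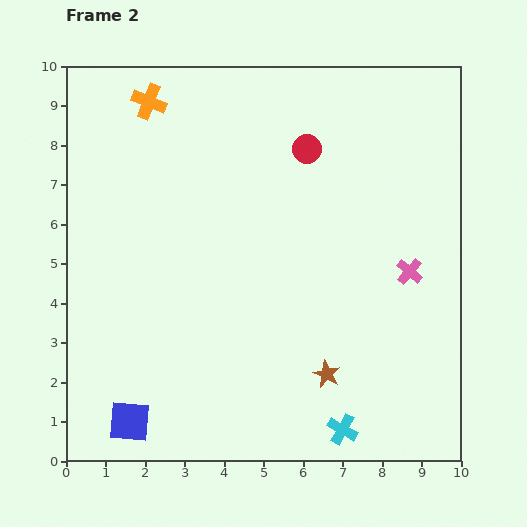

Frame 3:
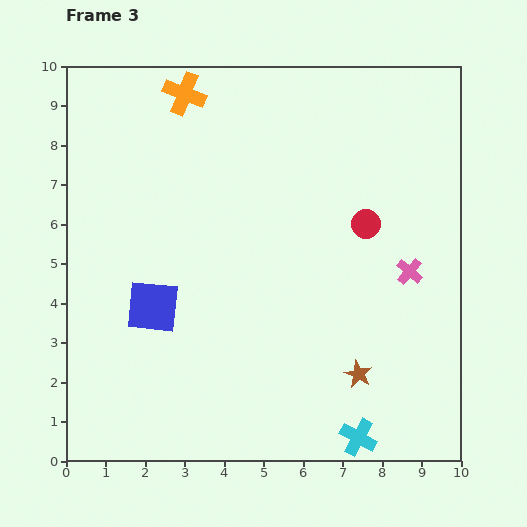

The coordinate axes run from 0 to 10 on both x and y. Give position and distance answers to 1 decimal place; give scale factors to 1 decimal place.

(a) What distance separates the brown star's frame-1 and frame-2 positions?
0.8

The brown star moved from (5.8, 2.2) to (6.6, 2.2), a distance of √(0.8² + 0.0²) ≈ 0.8.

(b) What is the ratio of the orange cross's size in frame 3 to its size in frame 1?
1.4×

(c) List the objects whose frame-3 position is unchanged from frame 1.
the pink cross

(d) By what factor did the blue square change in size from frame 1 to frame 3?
1.6×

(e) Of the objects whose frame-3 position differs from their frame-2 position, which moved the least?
the cyan cross

(moved 0.4)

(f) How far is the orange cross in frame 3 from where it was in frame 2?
0.9

The orange cross moved from (2.1, 9.1) to (3.0, 9.3), a distance of √(0.9² + 0.2²) ≈ 0.9.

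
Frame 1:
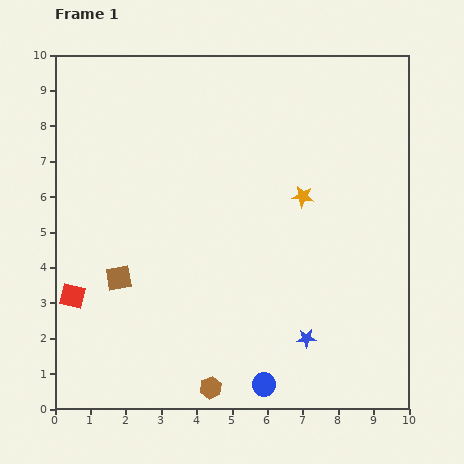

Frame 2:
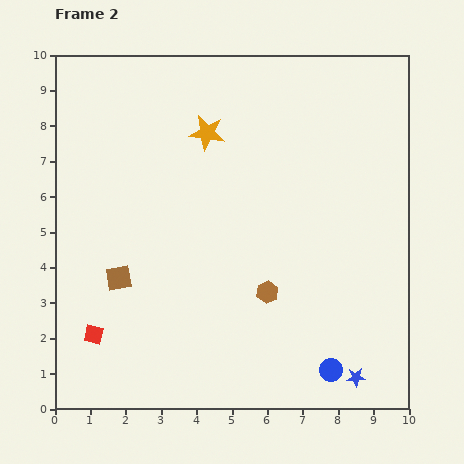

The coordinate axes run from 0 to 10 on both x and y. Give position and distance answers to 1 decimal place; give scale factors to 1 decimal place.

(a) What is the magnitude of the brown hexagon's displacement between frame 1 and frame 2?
3.1

The brown hexagon moved from (4.4, 0.6) to (6.0, 3.3), a distance of √(1.6² + 2.7²) ≈ 3.1.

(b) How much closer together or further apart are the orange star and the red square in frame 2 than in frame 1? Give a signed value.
-0.6

Distance in frame 1: 7.1. Distance in frame 2: 6.5.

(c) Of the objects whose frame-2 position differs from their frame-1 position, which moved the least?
the red square

(moved 1.3)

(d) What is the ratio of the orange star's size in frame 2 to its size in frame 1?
1.7×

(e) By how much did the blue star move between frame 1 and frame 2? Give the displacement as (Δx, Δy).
(1.4, -1.1)

The blue star was at (7.1, 2.0) in frame 1 and (8.5, 0.9) in frame 2.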